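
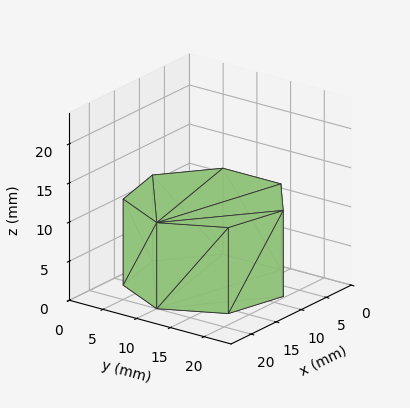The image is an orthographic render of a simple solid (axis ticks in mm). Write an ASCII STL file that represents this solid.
Reading the render: the shape is a regular 7-sided prism (a cylinder approximated with 7 flat sides), circumscribed radius ≈ 10 mm, height ≈ 11 mm (dimensions read to the nearest mm from the axis ticks). For the STL, each face is triangulated and given an outward normal.

solid part
  facet normal 0.0000 0.0000 -1.0000
    outer loop
      vertex 7.8 19.7 0.0
      vertex 16.2 17.8 0.0
      vertex 20.0 10.0 0.0
    endloop
  endfacet
  facet normal 0.0000 0.0000 -1.0000
    outer loop
      vertex 1.0 14.3 0.0
      vertex 7.8 19.7 0.0
      vertex 20.0 10.0 0.0
    endloop
  endfacet
  facet normal 0.0000 0.0000 -1.0000
    outer loop
      vertex 1.0 5.7 0.0
      vertex 1.0 14.3 0.0
      vertex 20.0 10.0 0.0
    endloop
  endfacet
  facet normal 0.0000 0.0000 -1.0000
    outer loop
      vertex 7.8 0.3 0.0
      vertex 1.0 5.7 0.0
      vertex 20.0 10.0 0.0
    endloop
  endfacet
  facet normal 0.0000 0.0000 -1.0000
    outer loop
      vertex 16.2 2.2 0.0
      vertex 7.8 0.3 0.0
      vertex 20.0 10.0 0.0
    endloop
  endfacet
  facet normal 0.0000 0.0000 1.0000
    outer loop
      vertex 20.0 10.0 11.0
      vertex 16.2 17.8 11.0
      vertex 7.8 19.7 11.0
    endloop
  endfacet
  facet normal 0.0000 0.0000 1.0000
    outer loop
      vertex 20.0 10.0 11.0
      vertex 7.8 19.7 11.0
      vertex 1.0 14.3 11.0
    endloop
  endfacet
  facet normal 0.0000 0.0000 1.0000
    outer loop
      vertex 20.0 10.0 11.0
      vertex 1.0 14.3 11.0
      vertex 1.0 5.7 11.0
    endloop
  endfacet
  facet normal 0.0000 0.0000 1.0000
    outer loop
      vertex 20.0 10.0 11.0
      vertex 1.0 5.7 11.0
      vertex 7.8 0.3 11.0
    endloop
  endfacet
  facet normal 0.0000 0.0000 1.0000
    outer loop
      vertex 20.0 10.0 11.0
      vertex 7.8 0.3 11.0
      vertex 16.2 2.2 11.0
    endloop
  endfacet
  facet normal 0.8990 0.4380 0.0000
    outer loop
      vertex 20.0 10.0 0.0
      vertex 16.2 17.8 0.0
      vertex 16.2 17.8 11.0
    endloop
  endfacet
  facet normal 0.8990 0.4380 0.0000
    outer loop
      vertex 20.0 10.0 0.0
      vertex 16.2 17.8 11.0
      vertex 20.0 10.0 11.0
    endloop
  endfacet
  facet normal 0.2206 0.9754 0.0000
    outer loop
      vertex 16.2 17.8 0.0
      vertex 7.8 19.7 0.0
      vertex 7.8 19.7 11.0
    endloop
  endfacet
  facet normal 0.2206 0.9754 0.0000
    outer loop
      vertex 16.2 17.8 0.0
      vertex 7.8 19.7 11.0
      vertex 16.2 17.8 11.0
    endloop
  endfacet
  facet normal -0.6219 0.7831 0.0000
    outer loop
      vertex 7.8 19.7 0.0
      vertex 1.0 14.3 0.0
      vertex 1.0 14.3 11.0
    endloop
  endfacet
  facet normal -0.6219 0.7831 0.0000
    outer loop
      vertex 7.8 19.7 0.0
      vertex 1.0 14.3 11.0
      vertex 7.8 19.7 11.0
    endloop
  endfacet
  facet normal -1.0000 0.0000 0.0000
    outer loop
      vertex 1.0 14.3 0.0
      vertex 1.0 5.7 0.0
      vertex 1.0 5.7 11.0
    endloop
  endfacet
  facet normal -1.0000 0.0000 0.0000
    outer loop
      vertex 1.0 14.3 0.0
      vertex 1.0 5.7 11.0
      vertex 1.0 14.3 11.0
    endloop
  endfacet
  facet normal -0.6219 -0.7831 0.0000
    outer loop
      vertex 1.0 5.7 0.0
      vertex 7.8 0.3 0.0
      vertex 7.8 0.3 11.0
    endloop
  endfacet
  facet normal -0.6219 -0.7831 0.0000
    outer loop
      vertex 1.0 5.7 0.0
      vertex 7.8 0.3 11.0
      vertex 1.0 5.7 11.0
    endloop
  endfacet
  facet normal 0.2206 -0.9754 0.0000
    outer loop
      vertex 7.8 0.3 0.0
      vertex 16.2 2.2 0.0
      vertex 16.2 2.2 11.0
    endloop
  endfacet
  facet normal 0.2206 -0.9754 0.0000
    outer loop
      vertex 7.8 0.3 0.0
      vertex 16.2 2.2 11.0
      vertex 7.8 0.3 11.0
    endloop
  endfacet
  facet normal 0.8990 -0.4380 0.0000
    outer loop
      vertex 16.2 2.2 0.0
      vertex 20.0 10.0 0.0
      vertex 20.0 10.0 11.0
    endloop
  endfacet
  facet normal 0.8990 -0.4380 0.0000
    outer loop
      vertex 16.2 2.2 0.0
      vertex 20.0 10.0 11.0
      vertex 16.2 2.2 11.0
    endloop
  endfacet
endsolid part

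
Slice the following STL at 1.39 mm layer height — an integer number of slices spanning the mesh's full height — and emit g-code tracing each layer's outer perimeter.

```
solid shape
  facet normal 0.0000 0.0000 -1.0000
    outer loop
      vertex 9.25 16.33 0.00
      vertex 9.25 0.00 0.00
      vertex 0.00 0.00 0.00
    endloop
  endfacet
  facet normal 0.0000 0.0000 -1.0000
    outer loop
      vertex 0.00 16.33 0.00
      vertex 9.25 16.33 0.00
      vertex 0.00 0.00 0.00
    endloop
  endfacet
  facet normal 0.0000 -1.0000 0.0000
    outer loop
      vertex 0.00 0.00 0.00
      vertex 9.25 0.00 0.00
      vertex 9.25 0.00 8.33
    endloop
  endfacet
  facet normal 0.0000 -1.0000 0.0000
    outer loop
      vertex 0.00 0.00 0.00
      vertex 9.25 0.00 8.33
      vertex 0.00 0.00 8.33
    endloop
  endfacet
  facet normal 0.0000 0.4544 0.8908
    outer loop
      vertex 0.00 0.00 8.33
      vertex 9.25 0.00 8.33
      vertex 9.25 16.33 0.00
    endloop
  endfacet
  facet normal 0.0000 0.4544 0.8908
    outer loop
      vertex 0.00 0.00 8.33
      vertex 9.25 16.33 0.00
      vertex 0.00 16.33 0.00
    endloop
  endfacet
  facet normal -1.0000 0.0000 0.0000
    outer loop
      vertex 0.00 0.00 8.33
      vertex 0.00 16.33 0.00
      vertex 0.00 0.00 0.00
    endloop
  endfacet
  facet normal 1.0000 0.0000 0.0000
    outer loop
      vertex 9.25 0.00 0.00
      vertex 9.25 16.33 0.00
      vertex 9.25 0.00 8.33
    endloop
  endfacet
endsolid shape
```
; perimeter-only toolpath
G21 ; units = mm
G90 ; absolute positioning
G28 ; home
; layer 1
G0 Z1.39
G0 X0.00 Y0.00
G1 X9.25 Y0.00
G1 X9.25 Y13.61
G1 X0.00 Y13.61
G1 X0.00 Y0.00
; layer 2
G0 Z2.78
G0 X0.00 Y0.00
G1 X9.25 Y0.00
G1 X9.25 Y10.89
G1 X0.00 Y10.89
G1 X0.00 Y0.00
; layer 3
G0 Z4.17
G0 X0.00 Y0.00
G1 X9.25 Y0.00
G1 X9.25 Y8.16
G1 X0.00 Y8.16
G1 X0.00 Y0.00
; layer 4
G0 Z5.55
G0 X0.00 Y0.00
G1 X9.25 Y0.00
G1 X9.25 Y5.44
G1 X0.00 Y5.44
G1 X0.00 Y0.00
; layer 5
G0 Z6.94
G0 X0.00 Y0.00
G1 X9.25 Y0.00
G1 X9.25 Y2.72
G1 X0.00 Y2.72
G1 X0.00 Y0.00
M2 ; end

The solid is a wedge (ramp): 9.25 × 16.3 mm base, rising to 8.33 mm along the y=0 edge and sloping linearly to z=0 at y=16.3. Slicing at Δz = 1.39 mm — 6 equal slices spanning the solid's height, so layer i sits at z = i·h/6 — gives 5 non-empty perimeters. Each is a 4-segment closed polygon; G0 lifts to the layer z and rapids to the start vertex, then G1 traces the edges. The cross-section shrinks linearly with z (the slice at the apex is degenerate and omitted).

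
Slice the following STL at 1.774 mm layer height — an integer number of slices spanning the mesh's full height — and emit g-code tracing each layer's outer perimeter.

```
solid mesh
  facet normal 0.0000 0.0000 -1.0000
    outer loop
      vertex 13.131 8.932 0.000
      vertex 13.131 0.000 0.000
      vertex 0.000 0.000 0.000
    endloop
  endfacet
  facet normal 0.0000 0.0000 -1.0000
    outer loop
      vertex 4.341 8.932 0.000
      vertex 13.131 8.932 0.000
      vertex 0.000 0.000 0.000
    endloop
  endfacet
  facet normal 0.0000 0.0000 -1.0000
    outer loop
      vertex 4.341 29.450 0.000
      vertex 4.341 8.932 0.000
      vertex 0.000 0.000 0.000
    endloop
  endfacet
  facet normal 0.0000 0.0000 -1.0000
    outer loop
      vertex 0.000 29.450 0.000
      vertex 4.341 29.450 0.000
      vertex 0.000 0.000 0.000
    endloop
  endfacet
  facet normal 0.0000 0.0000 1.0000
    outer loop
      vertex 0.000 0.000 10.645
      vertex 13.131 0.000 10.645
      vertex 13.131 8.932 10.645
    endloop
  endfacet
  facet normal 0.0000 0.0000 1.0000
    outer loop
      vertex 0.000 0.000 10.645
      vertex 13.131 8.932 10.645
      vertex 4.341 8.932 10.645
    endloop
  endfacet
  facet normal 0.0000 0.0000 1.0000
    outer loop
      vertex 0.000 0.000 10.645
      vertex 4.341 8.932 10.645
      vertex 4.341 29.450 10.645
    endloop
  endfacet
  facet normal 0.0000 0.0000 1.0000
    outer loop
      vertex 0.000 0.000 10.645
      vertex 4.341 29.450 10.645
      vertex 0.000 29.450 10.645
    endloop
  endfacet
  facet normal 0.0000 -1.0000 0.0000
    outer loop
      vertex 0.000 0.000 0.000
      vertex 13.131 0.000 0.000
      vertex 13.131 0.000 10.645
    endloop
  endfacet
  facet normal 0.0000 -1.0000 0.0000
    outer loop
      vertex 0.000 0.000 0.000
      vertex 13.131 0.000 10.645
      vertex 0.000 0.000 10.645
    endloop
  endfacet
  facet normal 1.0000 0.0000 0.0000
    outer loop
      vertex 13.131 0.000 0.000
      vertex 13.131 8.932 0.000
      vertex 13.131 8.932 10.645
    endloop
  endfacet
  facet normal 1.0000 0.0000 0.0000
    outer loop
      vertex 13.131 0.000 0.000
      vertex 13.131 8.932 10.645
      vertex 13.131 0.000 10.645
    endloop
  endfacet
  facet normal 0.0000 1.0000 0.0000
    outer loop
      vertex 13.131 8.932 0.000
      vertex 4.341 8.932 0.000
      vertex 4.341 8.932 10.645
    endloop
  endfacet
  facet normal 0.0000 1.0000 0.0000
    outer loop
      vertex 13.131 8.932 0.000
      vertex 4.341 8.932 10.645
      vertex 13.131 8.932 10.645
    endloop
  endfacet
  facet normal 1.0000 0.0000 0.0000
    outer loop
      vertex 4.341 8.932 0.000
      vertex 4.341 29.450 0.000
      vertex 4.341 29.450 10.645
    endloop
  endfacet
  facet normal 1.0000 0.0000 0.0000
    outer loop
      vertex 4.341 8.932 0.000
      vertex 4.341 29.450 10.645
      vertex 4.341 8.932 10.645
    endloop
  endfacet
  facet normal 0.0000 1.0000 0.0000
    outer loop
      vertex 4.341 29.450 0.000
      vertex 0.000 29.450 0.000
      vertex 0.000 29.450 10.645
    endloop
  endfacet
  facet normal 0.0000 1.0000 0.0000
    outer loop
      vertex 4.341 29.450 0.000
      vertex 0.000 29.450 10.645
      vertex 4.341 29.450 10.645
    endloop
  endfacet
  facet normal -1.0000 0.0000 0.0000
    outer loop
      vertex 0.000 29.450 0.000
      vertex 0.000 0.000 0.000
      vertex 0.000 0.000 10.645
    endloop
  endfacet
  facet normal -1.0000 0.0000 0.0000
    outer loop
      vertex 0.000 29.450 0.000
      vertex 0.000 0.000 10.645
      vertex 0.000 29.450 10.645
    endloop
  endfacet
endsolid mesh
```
; perimeter-only toolpath
G21 ; units = mm
G90 ; absolute positioning
G28 ; home
; layer 1
G0 Z1.774
G0 X0.000 Y0.000
G1 X13.131 Y0.000
G1 X13.131 Y8.932
G1 X4.341 Y8.932
G1 X4.341 Y29.450
G1 X0.000 Y29.450
G1 X0.000 Y0.000
; layer 2
G0 Z3.548
G0 X0.000 Y0.000
G1 X13.131 Y0.000
G1 X13.131 Y8.932
G1 X4.341 Y8.932
G1 X4.341 Y29.450
G1 X0.000 Y29.450
G1 X0.000 Y0.000
; layer 3
G0 Z5.322
G0 X0.000 Y0.000
G1 X13.131 Y0.000
G1 X13.131 Y8.932
G1 X4.341 Y8.932
G1 X4.341 Y29.450
G1 X0.000 Y29.450
G1 X0.000 Y0.000
; layer 4
G0 Z7.097
G0 X0.000 Y0.000
G1 X13.131 Y0.000
G1 X13.131 Y8.932
G1 X4.341 Y8.932
G1 X4.341 Y29.450
G1 X0.000 Y29.450
G1 X0.000 Y0.000
; layer 5
G0 Z8.871
G0 X0.000 Y0.000
G1 X13.131 Y0.000
G1 X13.131 Y8.932
G1 X4.341 Y8.932
G1 X4.341 Y29.450
G1 X0.000 Y29.450
G1 X0.000 Y0.000
; layer 6
G0 Z10.645
G0 X0.000 Y0.000
G1 X13.131 Y0.000
G1 X13.131 Y8.932
G1 X4.341 Y8.932
G1 X4.341 Y29.450
G1 X0.000 Y29.450
G1 X0.000 Y0.000
M2 ; end

The solid is an L-shaped prism: outer 13.1 × 29.4 mm, arm thicknesses ≈ 8.93 mm (horizontal) and 4.34 mm (vertical), extruded 10.6 mm in z. Slicing at Δz = 1.774 mm — 6 equal slices spanning the solid's height, so layer i sits at z = i·h/6 — gives 6 non-empty perimeters. Each is a 6-segment closed polygon; G0 lifts to the layer z and rapids to the start vertex, then G1 traces the edges.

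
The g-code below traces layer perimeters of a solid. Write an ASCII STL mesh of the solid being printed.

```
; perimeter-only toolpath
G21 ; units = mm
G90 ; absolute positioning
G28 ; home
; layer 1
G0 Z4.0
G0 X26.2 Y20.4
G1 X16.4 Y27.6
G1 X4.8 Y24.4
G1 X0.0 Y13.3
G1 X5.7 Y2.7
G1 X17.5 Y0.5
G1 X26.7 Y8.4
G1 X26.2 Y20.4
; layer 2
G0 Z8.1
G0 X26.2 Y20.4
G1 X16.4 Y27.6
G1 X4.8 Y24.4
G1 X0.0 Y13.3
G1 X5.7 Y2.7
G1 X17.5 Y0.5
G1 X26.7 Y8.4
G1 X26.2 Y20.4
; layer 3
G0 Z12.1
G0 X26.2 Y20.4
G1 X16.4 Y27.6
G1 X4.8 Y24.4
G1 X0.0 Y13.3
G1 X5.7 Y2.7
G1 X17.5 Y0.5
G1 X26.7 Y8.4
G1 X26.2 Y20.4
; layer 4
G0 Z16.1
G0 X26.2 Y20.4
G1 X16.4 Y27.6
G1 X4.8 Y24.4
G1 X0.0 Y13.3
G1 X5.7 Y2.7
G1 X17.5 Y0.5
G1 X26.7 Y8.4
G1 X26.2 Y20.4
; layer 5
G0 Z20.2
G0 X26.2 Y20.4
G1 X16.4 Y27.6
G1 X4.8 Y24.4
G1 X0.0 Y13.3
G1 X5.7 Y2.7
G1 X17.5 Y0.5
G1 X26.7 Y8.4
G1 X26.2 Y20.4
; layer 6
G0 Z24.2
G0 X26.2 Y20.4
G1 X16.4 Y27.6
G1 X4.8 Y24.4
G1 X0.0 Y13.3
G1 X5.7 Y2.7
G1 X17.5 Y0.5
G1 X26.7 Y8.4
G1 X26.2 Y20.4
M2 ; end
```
solid part
  facet normal 0.0000 0.0000 -1.0000
    outer loop
      vertex 4.8 24.4 0.0
      vertex 16.4 27.6 0.0
      vertex 26.2 20.4 0.0
    endloop
  endfacet
  facet normal 0.0000 0.0000 -1.0000
    outer loop
      vertex 0.0 13.3 0.0
      vertex 4.8 24.4 0.0
      vertex 26.2 20.4 0.0
    endloop
  endfacet
  facet normal 0.0000 0.0000 -1.0000
    outer loop
      vertex 5.7 2.7 0.0
      vertex 0.0 13.3 0.0
      vertex 26.2 20.4 0.0
    endloop
  endfacet
  facet normal 0.0000 0.0000 -1.0000
    outer loop
      vertex 17.5 0.5 0.0
      vertex 5.7 2.7 0.0
      vertex 26.2 20.4 0.0
    endloop
  endfacet
  facet normal 0.0000 0.0000 -1.0000
    outer loop
      vertex 26.7 8.4 0.0
      vertex 17.5 0.5 0.0
      vertex 26.2 20.4 0.0
    endloop
  endfacet
  facet normal 0.0000 0.0000 1.0000
    outer loop
      vertex 26.2 20.4 24.2
      vertex 16.4 27.6 24.2
      vertex 4.8 24.4 24.2
    endloop
  endfacet
  facet normal 0.0000 0.0000 1.0000
    outer loop
      vertex 26.2 20.4 24.2
      vertex 4.8 24.4 24.2
      vertex 0.0 13.3 24.2
    endloop
  endfacet
  facet normal 0.0000 0.0000 1.0000
    outer loop
      vertex 26.2 20.4 24.2
      vertex 0.0 13.3 24.2
      vertex 5.7 2.7 24.2
    endloop
  endfacet
  facet normal 0.0000 0.0000 1.0000
    outer loop
      vertex 26.2 20.4 24.2
      vertex 5.7 2.7 24.2
      vertex 17.5 0.5 24.2
    endloop
  endfacet
  facet normal 0.0000 0.0000 1.0000
    outer loop
      vertex 26.2 20.4 24.2
      vertex 17.5 0.5 24.2
      vertex 26.7 8.4 24.2
    endloop
  endfacet
  facet normal 0.5921 0.8059 0.0000
    outer loop
      vertex 26.2 20.4 0.0
      vertex 16.4 27.6 0.0
      vertex 16.4 27.6 24.2
    endloop
  endfacet
  facet normal 0.5921 0.8059 0.0000
    outer loop
      vertex 26.2 20.4 0.0
      vertex 16.4 27.6 24.2
      vertex 26.2 20.4 24.2
    endloop
  endfacet
  facet normal -0.2659 0.9640 0.0000
    outer loop
      vertex 16.4 27.6 0.0
      vertex 4.8 24.4 0.0
      vertex 4.8 24.4 24.2
    endloop
  endfacet
  facet normal -0.2659 0.9640 0.0000
    outer loop
      vertex 16.4 27.6 0.0
      vertex 4.8 24.4 24.2
      vertex 16.4 27.6 24.2
    endloop
  endfacet
  facet normal -0.9179 0.3969 0.0000
    outer loop
      vertex 4.8 24.4 0.0
      vertex 0.0 13.3 0.0
      vertex 0.0 13.3 24.2
    endloop
  endfacet
  facet normal -0.9179 0.3969 0.0000
    outer loop
      vertex 4.8 24.4 0.0
      vertex 0.0 13.3 24.2
      vertex 4.8 24.4 24.2
    endloop
  endfacet
  facet normal -0.8807 -0.4736 0.0000
    outer loop
      vertex 0.0 13.3 0.0
      vertex 5.7 2.7 0.0
      vertex 5.7 2.7 24.2
    endloop
  endfacet
  facet normal -0.8807 -0.4736 0.0000
    outer loop
      vertex 0.0 13.3 0.0
      vertex 5.7 2.7 24.2
      vertex 0.0 13.3 24.2
    endloop
  endfacet
  facet normal -0.1833 -0.9831 0.0000
    outer loop
      vertex 5.7 2.7 0.0
      vertex 17.5 0.5 0.0
      vertex 17.5 0.5 24.2
    endloop
  endfacet
  facet normal -0.1833 -0.9831 0.0000
    outer loop
      vertex 5.7 2.7 0.0
      vertex 17.5 0.5 24.2
      vertex 5.7 2.7 24.2
    endloop
  endfacet
  facet normal 0.6515 -0.7587 0.0000
    outer loop
      vertex 17.5 0.5 0.0
      vertex 26.7 8.4 0.0
      vertex 26.7 8.4 24.2
    endloop
  endfacet
  facet normal 0.6515 -0.7587 0.0000
    outer loop
      vertex 17.5 0.5 0.0
      vertex 26.7 8.4 24.2
      vertex 17.5 0.5 24.2
    endloop
  endfacet
  facet normal 0.9991 0.0416 0.0000
    outer loop
      vertex 26.7 8.4 0.0
      vertex 26.2 20.4 0.0
      vertex 26.2 20.4 24.2
    endloop
  endfacet
  facet normal 0.9991 0.0416 0.0000
    outer loop
      vertex 26.7 8.4 0.0
      vertex 26.2 20.4 24.2
      vertex 26.7 8.4 24.2
    endloop
  endfacet
endsolid part

The G0 Z moves step by Δz≈4.0 mm. Every layer's G1 loop is the same polygon, so the solid is a straight extrusion of it from z=0 to z≈24.2. Closing with flat bottom and top caps and triangulating gives 24 facets — a regular 7-sided prism (a cylinder approximated with 7 flat sides), circumscribed radius ≈ 13.9 mm, height ≈ 24.2 mm.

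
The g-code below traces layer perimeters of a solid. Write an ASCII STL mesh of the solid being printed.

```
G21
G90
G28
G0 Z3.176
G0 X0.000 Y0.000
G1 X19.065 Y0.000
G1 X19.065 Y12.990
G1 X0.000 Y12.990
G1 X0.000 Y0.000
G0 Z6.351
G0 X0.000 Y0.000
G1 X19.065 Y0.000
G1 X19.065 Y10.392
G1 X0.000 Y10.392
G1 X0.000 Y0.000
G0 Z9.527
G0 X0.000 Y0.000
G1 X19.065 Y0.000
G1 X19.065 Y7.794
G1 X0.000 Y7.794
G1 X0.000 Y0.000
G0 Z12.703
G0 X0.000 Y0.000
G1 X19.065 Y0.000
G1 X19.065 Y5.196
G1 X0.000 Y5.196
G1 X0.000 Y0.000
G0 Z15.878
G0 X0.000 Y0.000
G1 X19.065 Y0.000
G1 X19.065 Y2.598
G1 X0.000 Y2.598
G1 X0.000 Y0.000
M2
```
solid part
  facet normal 0.0000 0.0000 -1.0000
    outer loop
      vertex 19.065 15.588 0.000
      vertex 19.065 0.000 0.000
      vertex 0.000 0.000 0.000
    endloop
  endfacet
  facet normal 0.0000 0.0000 -1.0000
    outer loop
      vertex 0.000 15.588 0.000
      vertex 19.065 15.588 0.000
      vertex 0.000 0.000 0.000
    endloop
  endfacet
  facet normal 0.0000 -1.0000 0.0000
    outer loop
      vertex 0.000 0.000 0.000
      vertex 19.065 0.000 0.000
      vertex 19.065 0.000 19.054
    endloop
  endfacet
  facet normal 0.0000 -1.0000 0.0000
    outer loop
      vertex 0.000 0.000 0.000
      vertex 19.065 0.000 19.054
      vertex 0.000 0.000 19.054
    endloop
  endfacet
  facet normal 0.0000 0.7740 0.6332
    outer loop
      vertex 0.000 0.000 19.054
      vertex 19.065 0.000 19.054
      vertex 19.065 15.588 0.000
    endloop
  endfacet
  facet normal 0.0000 0.7740 0.6332
    outer loop
      vertex 0.000 0.000 19.054
      vertex 19.065 15.588 0.000
      vertex 0.000 15.588 0.000
    endloop
  endfacet
  facet normal -1.0000 0.0000 0.0000
    outer loop
      vertex 0.000 0.000 19.054
      vertex 0.000 15.588 0.000
      vertex 0.000 0.000 0.000
    endloop
  endfacet
  facet normal 1.0000 0.0000 0.0000
    outer loop
      vertex 19.065 0.000 0.000
      vertex 19.065 15.588 0.000
      vertex 19.065 0.000 19.054
    endloop
  endfacet
endsolid part

The G0 Z moves step by Δz≈3.176 mm. The G1 loops shrink linearly with z, so the solid tapers from its base footprint up to z≈19.1. Closing with a flat bottom cap and the tapered top and triangulating gives 8 facets — a wedge (ramp): 19.1 × 15.6 mm base, rising to 19.1 mm along the y=0 edge and sloping linearly to z=0 at y=15.6.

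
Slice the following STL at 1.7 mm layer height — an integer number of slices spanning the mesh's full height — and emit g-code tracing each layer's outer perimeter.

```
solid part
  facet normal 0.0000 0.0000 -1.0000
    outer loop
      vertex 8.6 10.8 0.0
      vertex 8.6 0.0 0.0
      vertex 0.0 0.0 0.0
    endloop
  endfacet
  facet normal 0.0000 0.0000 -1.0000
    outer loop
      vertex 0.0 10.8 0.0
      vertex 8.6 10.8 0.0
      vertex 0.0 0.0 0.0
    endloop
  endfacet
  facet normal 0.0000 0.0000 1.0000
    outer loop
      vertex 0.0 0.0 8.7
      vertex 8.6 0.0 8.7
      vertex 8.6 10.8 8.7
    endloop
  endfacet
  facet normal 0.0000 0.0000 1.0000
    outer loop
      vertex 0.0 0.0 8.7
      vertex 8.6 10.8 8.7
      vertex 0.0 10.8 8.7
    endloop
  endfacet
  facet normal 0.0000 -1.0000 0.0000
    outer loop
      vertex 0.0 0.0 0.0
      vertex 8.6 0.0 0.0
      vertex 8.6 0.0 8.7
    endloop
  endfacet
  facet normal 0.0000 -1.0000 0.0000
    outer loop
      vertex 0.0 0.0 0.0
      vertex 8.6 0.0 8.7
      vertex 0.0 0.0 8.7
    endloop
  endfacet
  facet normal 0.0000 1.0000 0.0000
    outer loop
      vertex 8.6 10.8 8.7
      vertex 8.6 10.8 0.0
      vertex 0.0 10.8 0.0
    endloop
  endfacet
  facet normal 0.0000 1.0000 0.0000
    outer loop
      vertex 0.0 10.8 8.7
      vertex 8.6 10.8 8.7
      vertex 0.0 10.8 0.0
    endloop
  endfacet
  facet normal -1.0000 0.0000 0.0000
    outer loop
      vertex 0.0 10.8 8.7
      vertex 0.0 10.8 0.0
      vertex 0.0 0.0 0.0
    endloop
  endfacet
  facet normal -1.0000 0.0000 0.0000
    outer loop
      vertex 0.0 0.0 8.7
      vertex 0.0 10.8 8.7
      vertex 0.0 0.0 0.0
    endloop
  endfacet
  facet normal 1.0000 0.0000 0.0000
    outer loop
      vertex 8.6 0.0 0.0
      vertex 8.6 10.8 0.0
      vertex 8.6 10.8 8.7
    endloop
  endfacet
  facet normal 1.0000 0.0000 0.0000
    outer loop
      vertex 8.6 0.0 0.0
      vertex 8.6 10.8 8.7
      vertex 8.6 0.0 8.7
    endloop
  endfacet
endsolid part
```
; perimeter-only toolpath
G21 ; units = mm
G90 ; absolute positioning
G28 ; home
; layer 1
G0 Z1.7
G0 X0.0 Y0.0
G1 X8.6 Y0.0
G1 X8.6 Y10.8
G1 X0.0 Y10.8
G1 X0.0 Y0.0
; layer 2
G0 Z3.5
G0 X0.0 Y0.0
G1 X8.6 Y0.0
G1 X8.6 Y10.8
G1 X0.0 Y10.8
G1 X0.0 Y0.0
; layer 3
G0 Z5.2
G0 X0.0 Y0.0
G1 X8.6 Y0.0
G1 X8.6 Y10.8
G1 X0.0 Y10.8
G1 X0.0 Y0.0
; layer 4
G0 Z7.0
G0 X0.0 Y0.0
G1 X8.6 Y0.0
G1 X8.6 Y10.8
G1 X0.0 Y10.8
G1 X0.0 Y0.0
; layer 5
G0 Z8.7
G0 X0.0 Y0.0
G1 X8.6 Y0.0
G1 X8.6 Y10.8
G1 X0.0 Y10.8
G1 X0.0 Y0.0
M2 ; end

The solid is a rectangular box, roughly 8.6 × 10.8 mm footprint and 8.7 mm tall. Slicing at Δz = 1.7 mm — 5 equal slices spanning the solid's height, so layer i sits at z = i·h/5 — gives 5 non-empty perimeters. Each is a 4-segment closed polygon; G0 lifts to the layer z and rapids to the start vertex, then G1 traces the edges.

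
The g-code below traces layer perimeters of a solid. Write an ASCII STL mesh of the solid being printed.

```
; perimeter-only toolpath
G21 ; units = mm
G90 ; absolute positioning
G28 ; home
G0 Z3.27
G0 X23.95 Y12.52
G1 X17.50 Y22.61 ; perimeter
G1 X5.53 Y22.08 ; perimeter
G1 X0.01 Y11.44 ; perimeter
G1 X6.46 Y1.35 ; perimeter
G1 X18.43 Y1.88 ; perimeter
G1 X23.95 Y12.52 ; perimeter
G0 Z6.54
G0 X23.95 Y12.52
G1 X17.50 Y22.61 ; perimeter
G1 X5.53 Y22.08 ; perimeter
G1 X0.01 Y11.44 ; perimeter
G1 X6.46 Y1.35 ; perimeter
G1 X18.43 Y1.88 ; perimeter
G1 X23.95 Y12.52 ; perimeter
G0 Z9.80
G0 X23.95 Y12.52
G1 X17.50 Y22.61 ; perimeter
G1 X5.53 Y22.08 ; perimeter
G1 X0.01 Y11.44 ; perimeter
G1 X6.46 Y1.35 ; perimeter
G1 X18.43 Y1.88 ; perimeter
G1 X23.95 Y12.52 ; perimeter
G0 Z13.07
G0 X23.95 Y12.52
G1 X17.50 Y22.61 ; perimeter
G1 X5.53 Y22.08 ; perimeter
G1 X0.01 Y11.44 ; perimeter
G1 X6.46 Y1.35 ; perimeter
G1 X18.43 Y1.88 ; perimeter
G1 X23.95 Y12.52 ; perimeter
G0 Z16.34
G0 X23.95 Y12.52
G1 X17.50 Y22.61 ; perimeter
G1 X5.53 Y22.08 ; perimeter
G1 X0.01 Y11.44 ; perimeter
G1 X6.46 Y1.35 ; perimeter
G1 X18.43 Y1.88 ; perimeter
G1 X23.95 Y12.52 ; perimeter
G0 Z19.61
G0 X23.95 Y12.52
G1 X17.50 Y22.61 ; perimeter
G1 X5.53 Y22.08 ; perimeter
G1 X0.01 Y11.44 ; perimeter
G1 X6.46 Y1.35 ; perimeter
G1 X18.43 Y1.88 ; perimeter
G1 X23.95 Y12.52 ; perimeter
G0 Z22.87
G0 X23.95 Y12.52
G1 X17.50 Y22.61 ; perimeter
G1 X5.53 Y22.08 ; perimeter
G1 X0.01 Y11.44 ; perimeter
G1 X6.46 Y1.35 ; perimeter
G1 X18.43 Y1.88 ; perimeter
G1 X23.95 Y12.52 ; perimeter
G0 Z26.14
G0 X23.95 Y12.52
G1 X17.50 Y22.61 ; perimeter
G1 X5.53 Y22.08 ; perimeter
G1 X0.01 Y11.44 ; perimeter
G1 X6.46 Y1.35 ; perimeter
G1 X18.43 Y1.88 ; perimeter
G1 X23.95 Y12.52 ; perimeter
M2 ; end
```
solid part
  facet normal 0.0000 0.0000 -1.0000
    outer loop
      vertex 5.53 22.08 0.00
      vertex 17.50 22.61 0.00
      vertex 23.95 12.52 0.00
    endloop
  endfacet
  facet normal 0.0000 0.0000 -1.0000
    outer loop
      vertex 0.01 11.44 0.00
      vertex 5.53 22.08 0.00
      vertex 23.95 12.52 0.00
    endloop
  endfacet
  facet normal 0.0000 0.0000 -1.0000
    outer loop
      vertex 6.46 1.35 0.00
      vertex 0.01 11.44 0.00
      vertex 23.95 12.52 0.00
    endloop
  endfacet
  facet normal 0.0000 0.0000 -1.0000
    outer loop
      vertex 18.43 1.88 0.00
      vertex 6.46 1.35 0.00
      vertex 23.95 12.52 0.00
    endloop
  endfacet
  facet normal 0.0000 0.0000 1.0000
    outer loop
      vertex 23.95 12.52 26.14
      vertex 17.50 22.61 26.14
      vertex 5.53 22.08 26.14
    endloop
  endfacet
  facet normal 0.0000 0.0000 1.0000
    outer loop
      vertex 23.95 12.52 26.14
      vertex 5.53 22.08 26.14
      vertex 0.01 11.44 26.14
    endloop
  endfacet
  facet normal 0.0000 0.0000 1.0000
    outer loop
      vertex 23.95 12.52 26.14
      vertex 0.01 11.44 26.14
      vertex 6.46 1.35 26.14
    endloop
  endfacet
  facet normal 0.0000 0.0000 1.0000
    outer loop
      vertex 23.95 12.52 26.14
      vertex 6.46 1.35 26.14
      vertex 18.43 1.88 26.14
    endloop
  endfacet
  facet normal 0.8426 0.5386 0.0000
    outer loop
      vertex 23.95 12.52 0.00
      vertex 17.50 22.61 0.00
      vertex 17.50 22.61 26.14
    endloop
  endfacet
  facet normal 0.8426 0.5386 0.0000
    outer loop
      vertex 23.95 12.52 0.00
      vertex 17.50 22.61 26.14
      vertex 23.95 12.52 26.14
    endloop
  endfacet
  facet normal -0.0442 0.9990 0.0000
    outer loop
      vertex 17.50 22.61 0.00
      vertex 5.53 22.08 0.00
      vertex 5.53 22.08 26.14
    endloop
  endfacet
  facet normal -0.0442 0.9990 0.0000
    outer loop
      vertex 17.50 22.61 0.00
      vertex 5.53 22.08 26.14
      vertex 17.50 22.61 26.14
    endloop
  endfacet
  facet normal -0.8877 0.4605 0.0000
    outer loop
      vertex 5.53 22.08 0.00
      vertex 0.01 11.44 0.00
      vertex 0.01 11.44 26.14
    endloop
  endfacet
  facet normal -0.8877 0.4605 0.0000
    outer loop
      vertex 5.53 22.08 0.00
      vertex 0.01 11.44 26.14
      vertex 5.53 22.08 26.14
    endloop
  endfacet
  facet normal -0.8426 -0.5386 0.0000
    outer loop
      vertex 0.01 11.44 0.00
      vertex 6.46 1.35 0.00
      vertex 6.46 1.35 26.14
    endloop
  endfacet
  facet normal -0.8426 -0.5386 0.0000
    outer loop
      vertex 0.01 11.44 0.00
      vertex 6.46 1.35 26.14
      vertex 0.01 11.44 26.14
    endloop
  endfacet
  facet normal 0.0442 -0.9990 0.0000
    outer loop
      vertex 6.46 1.35 0.00
      vertex 18.43 1.88 0.00
      vertex 18.43 1.88 26.14
    endloop
  endfacet
  facet normal 0.0442 -0.9990 0.0000
    outer loop
      vertex 6.46 1.35 0.00
      vertex 18.43 1.88 26.14
      vertex 6.46 1.35 26.14
    endloop
  endfacet
  facet normal 0.8877 -0.4605 0.0000
    outer loop
      vertex 18.43 1.88 0.00
      vertex 23.95 12.52 0.00
      vertex 23.95 12.52 26.14
    endloop
  endfacet
  facet normal 0.8877 -0.4605 0.0000
    outer loop
      vertex 18.43 1.88 0.00
      vertex 23.95 12.52 26.14
      vertex 18.43 1.88 26.14
    endloop
  endfacet
endsolid part

The G0 Z moves step by Δz≈3.27 mm. Every layer's G1 loop is the same polygon, so the solid is a straight extrusion of it from z=0 to z≈26.1. Closing with flat bottom and top caps and triangulating gives 20 facets — a regular 6-sided prism (a cylinder approximated with 6 flat sides), circumscribed radius ≈ 12 mm, height ≈ 26.1 mm.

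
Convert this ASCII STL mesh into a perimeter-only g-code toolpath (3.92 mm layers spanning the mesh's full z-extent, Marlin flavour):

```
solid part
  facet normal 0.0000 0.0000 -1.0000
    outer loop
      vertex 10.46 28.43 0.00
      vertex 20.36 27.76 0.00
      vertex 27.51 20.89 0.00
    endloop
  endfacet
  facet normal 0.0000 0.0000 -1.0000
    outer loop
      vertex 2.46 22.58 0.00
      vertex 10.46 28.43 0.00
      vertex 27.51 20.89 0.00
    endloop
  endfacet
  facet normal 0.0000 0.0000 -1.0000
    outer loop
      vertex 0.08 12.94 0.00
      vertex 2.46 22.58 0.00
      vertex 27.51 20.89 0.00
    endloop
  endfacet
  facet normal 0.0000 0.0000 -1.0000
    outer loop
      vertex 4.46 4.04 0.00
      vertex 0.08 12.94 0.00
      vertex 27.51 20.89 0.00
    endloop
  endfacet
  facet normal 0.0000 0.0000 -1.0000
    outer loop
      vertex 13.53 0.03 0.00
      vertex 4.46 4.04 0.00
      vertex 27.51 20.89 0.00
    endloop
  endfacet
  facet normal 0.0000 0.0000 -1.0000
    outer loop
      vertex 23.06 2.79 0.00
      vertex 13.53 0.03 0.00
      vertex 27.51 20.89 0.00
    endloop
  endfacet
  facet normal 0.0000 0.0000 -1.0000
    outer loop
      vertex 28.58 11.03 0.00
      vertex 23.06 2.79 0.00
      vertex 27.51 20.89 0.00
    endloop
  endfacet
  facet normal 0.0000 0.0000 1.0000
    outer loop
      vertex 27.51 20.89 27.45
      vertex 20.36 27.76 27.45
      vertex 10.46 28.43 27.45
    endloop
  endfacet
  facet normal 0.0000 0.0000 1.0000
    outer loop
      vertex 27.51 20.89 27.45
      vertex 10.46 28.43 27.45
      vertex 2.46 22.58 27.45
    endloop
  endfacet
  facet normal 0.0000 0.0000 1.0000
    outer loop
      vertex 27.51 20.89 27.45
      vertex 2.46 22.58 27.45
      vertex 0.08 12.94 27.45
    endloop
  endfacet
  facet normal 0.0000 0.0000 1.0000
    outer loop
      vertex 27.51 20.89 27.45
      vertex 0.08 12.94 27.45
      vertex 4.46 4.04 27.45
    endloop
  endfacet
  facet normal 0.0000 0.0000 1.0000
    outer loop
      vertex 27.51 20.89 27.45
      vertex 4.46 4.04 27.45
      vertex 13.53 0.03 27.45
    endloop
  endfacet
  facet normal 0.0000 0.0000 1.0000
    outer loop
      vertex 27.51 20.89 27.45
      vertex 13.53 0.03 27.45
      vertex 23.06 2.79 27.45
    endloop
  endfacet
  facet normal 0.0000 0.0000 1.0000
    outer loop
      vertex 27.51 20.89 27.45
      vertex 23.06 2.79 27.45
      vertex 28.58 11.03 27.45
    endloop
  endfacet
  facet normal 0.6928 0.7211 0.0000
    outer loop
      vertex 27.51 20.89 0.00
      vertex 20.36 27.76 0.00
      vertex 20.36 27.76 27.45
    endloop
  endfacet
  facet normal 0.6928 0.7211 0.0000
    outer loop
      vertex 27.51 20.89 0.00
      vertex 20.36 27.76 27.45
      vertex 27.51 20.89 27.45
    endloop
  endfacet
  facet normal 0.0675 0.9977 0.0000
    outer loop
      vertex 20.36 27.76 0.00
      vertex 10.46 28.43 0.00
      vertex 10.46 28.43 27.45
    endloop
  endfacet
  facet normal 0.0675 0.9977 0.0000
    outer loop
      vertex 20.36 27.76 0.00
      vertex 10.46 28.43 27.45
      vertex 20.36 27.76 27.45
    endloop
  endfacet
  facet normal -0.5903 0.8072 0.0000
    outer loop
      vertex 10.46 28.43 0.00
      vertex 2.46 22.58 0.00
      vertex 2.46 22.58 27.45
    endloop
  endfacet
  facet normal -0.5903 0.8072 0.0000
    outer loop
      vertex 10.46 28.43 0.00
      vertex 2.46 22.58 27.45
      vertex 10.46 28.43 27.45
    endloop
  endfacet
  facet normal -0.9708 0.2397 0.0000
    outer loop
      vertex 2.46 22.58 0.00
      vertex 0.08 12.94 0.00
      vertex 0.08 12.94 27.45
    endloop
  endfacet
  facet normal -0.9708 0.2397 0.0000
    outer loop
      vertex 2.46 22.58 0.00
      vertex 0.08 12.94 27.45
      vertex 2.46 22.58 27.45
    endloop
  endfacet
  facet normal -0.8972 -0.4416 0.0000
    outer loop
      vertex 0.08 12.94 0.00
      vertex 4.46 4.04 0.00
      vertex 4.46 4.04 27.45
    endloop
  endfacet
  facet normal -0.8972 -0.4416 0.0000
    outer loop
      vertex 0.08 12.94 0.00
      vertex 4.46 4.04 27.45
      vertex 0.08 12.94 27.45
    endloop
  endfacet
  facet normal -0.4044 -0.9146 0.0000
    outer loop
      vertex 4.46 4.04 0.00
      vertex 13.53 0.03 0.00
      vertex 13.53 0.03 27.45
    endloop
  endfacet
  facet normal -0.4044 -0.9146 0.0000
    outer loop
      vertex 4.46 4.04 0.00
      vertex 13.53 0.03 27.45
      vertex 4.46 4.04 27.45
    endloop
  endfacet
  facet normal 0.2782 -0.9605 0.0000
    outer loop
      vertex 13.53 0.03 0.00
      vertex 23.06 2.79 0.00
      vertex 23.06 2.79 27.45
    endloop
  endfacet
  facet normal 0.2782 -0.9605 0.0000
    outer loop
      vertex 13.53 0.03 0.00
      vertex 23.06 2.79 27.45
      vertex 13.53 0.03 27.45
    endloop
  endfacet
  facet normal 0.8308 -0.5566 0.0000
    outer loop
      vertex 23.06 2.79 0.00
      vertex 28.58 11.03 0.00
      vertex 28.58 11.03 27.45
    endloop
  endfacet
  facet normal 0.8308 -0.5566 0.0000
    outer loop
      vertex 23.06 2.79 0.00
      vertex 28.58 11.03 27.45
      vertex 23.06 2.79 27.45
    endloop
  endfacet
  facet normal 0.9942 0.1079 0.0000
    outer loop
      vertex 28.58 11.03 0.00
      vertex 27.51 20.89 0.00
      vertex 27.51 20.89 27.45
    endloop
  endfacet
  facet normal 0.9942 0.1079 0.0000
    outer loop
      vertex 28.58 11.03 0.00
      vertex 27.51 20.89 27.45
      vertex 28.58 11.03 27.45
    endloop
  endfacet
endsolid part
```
; perimeter-only toolpath
G21 ; units = mm
G90 ; absolute positioning
G28 ; home
; layer 1
G0 Z3.92
G0 X27.51 Y20.89
G1 X20.36 Y27.76
G1 X10.46 Y28.43
G1 X2.46 Y22.58
G1 X0.08 Y12.94
G1 X4.46 Y4.04
G1 X13.53 Y0.03
G1 X23.06 Y2.79
G1 X28.58 Y11.03
G1 X27.51 Y20.89
; layer 2
G0 Z7.84
G0 X27.51 Y20.89
G1 X20.36 Y27.76
G1 X10.46 Y28.43
G1 X2.46 Y22.58
G1 X0.08 Y12.94
G1 X4.46 Y4.04
G1 X13.53 Y0.03
G1 X23.06 Y2.79
G1 X28.58 Y11.03
G1 X27.51 Y20.89
; layer 3
G0 Z11.76
G0 X27.51 Y20.89
G1 X20.36 Y27.76
G1 X10.46 Y28.43
G1 X2.46 Y22.58
G1 X0.08 Y12.94
G1 X4.46 Y4.04
G1 X13.53 Y0.03
G1 X23.06 Y2.79
G1 X28.58 Y11.03
G1 X27.51 Y20.89
; layer 4
G0 Z15.69
G0 X27.51 Y20.89
G1 X20.36 Y27.76
G1 X10.46 Y28.43
G1 X2.46 Y22.58
G1 X0.08 Y12.94
G1 X4.46 Y4.04
G1 X13.53 Y0.03
G1 X23.06 Y2.79
G1 X28.58 Y11.03
G1 X27.51 Y20.89
; layer 5
G0 Z19.61
G0 X27.51 Y20.89
G1 X20.36 Y27.76
G1 X10.46 Y28.43
G1 X2.46 Y22.58
G1 X0.08 Y12.94
G1 X4.46 Y4.04
G1 X13.53 Y0.03
G1 X23.06 Y2.79
G1 X28.58 Y11.03
G1 X27.51 Y20.89
; layer 6
G0 Z23.53
G0 X27.51 Y20.89
G1 X20.36 Y27.76
G1 X10.46 Y28.43
G1 X2.46 Y22.58
G1 X0.08 Y12.94
G1 X4.46 Y4.04
G1 X13.53 Y0.03
G1 X23.06 Y2.79
G1 X28.58 Y11.03
G1 X27.51 Y20.89
; layer 7
G0 Z27.45
G0 X27.51 Y20.89
G1 X20.36 Y27.76
G1 X10.46 Y28.43
G1 X2.46 Y22.58
G1 X0.08 Y12.94
G1 X4.46 Y4.04
G1 X13.53 Y0.03
G1 X23.06 Y2.79
G1 X28.58 Y11.03
G1 X27.51 Y20.89
M2 ; end

The solid is a regular 9-sided prism (a cylinder approximated with 9 flat sides), circumscribed radius ≈ 14.5 mm, height ≈ 27.4 mm. Slicing at Δz = 3.92 mm — 7 equal slices spanning the solid's height, so layer i sits at z = i·h/7 — gives 7 non-empty perimeters. Each is a 9-segment closed polygon; G0 lifts to the layer z and rapids to the start vertex, then G1 traces the edges.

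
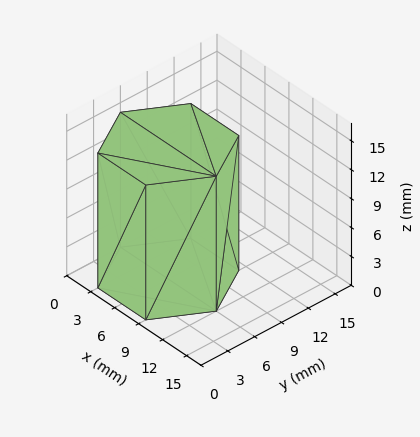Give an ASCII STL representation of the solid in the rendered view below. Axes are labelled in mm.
Reading the render: the shape is a regular 6-sided prism (a cylinder approximated with 6 flat sides), circumscribed radius ≈ 6 mm, height ≈ 14 mm (dimensions read to the nearest mm from the axis ticks). For the STL, each face is triangulated and given an outward normal.

solid part
  facet normal 0.0000 0.0000 -1.0000
    outer loop
      vertex 3.000 11.196 0.000
      vertex 9.000 11.196 0.000
      vertex 12.000 6.000 0.000
    endloop
  endfacet
  facet normal 0.0000 0.0000 -1.0000
    outer loop
      vertex 0.000 6.000 0.000
      vertex 3.000 11.196 0.000
      vertex 12.000 6.000 0.000
    endloop
  endfacet
  facet normal 0.0000 0.0000 -1.0000
    outer loop
      vertex 3.000 0.804 0.000
      vertex 0.000 6.000 0.000
      vertex 12.000 6.000 0.000
    endloop
  endfacet
  facet normal 0.0000 0.0000 -1.0000
    outer loop
      vertex 9.000 0.804 0.000
      vertex 3.000 0.804 0.000
      vertex 12.000 6.000 0.000
    endloop
  endfacet
  facet normal 0.0000 0.0000 1.0000
    outer loop
      vertex 12.000 6.000 14.000
      vertex 9.000 11.196 14.000
      vertex 3.000 11.196 14.000
    endloop
  endfacet
  facet normal 0.0000 0.0000 1.0000
    outer loop
      vertex 12.000 6.000 14.000
      vertex 3.000 11.196 14.000
      vertex 0.000 6.000 14.000
    endloop
  endfacet
  facet normal 0.0000 0.0000 1.0000
    outer loop
      vertex 12.000 6.000 14.000
      vertex 0.000 6.000 14.000
      vertex 3.000 0.804 14.000
    endloop
  endfacet
  facet normal 0.0000 0.0000 1.0000
    outer loop
      vertex 12.000 6.000 14.000
      vertex 3.000 0.804 14.000
      vertex 9.000 0.804 14.000
    endloop
  endfacet
  facet normal 0.8660 0.5000 0.0000
    outer loop
      vertex 12.000 6.000 0.000
      vertex 9.000 11.196 0.000
      vertex 9.000 11.196 14.000
    endloop
  endfacet
  facet normal 0.8660 0.5000 0.0000
    outer loop
      vertex 12.000 6.000 0.000
      vertex 9.000 11.196 14.000
      vertex 12.000 6.000 14.000
    endloop
  endfacet
  facet normal 0.0000 1.0000 0.0000
    outer loop
      vertex 9.000 11.196 0.000
      vertex 3.000 11.196 0.000
      vertex 3.000 11.196 14.000
    endloop
  endfacet
  facet normal 0.0000 1.0000 0.0000
    outer loop
      vertex 9.000 11.196 0.000
      vertex 3.000 11.196 14.000
      vertex 9.000 11.196 14.000
    endloop
  endfacet
  facet normal -0.8660 0.5000 0.0000
    outer loop
      vertex 3.000 11.196 0.000
      vertex 0.000 6.000 0.000
      vertex 0.000 6.000 14.000
    endloop
  endfacet
  facet normal -0.8660 0.5000 0.0000
    outer loop
      vertex 3.000 11.196 0.000
      vertex 0.000 6.000 14.000
      vertex 3.000 11.196 14.000
    endloop
  endfacet
  facet normal -0.8660 -0.5000 0.0000
    outer loop
      vertex 0.000 6.000 0.000
      vertex 3.000 0.804 0.000
      vertex 3.000 0.804 14.000
    endloop
  endfacet
  facet normal -0.8660 -0.5000 0.0000
    outer loop
      vertex 0.000 6.000 0.000
      vertex 3.000 0.804 14.000
      vertex 0.000 6.000 14.000
    endloop
  endfacet
  facet normal 0.0000 -1.0000 0.0000
    outer loop
      vertex 3.000 0.804 0.000
      vertex 9.000 0.804 0.000
      vertex 9.000 0.804 14.000
    endloop
  endfacet
  facet normal 0.0000 -1.0000 0.0000
    outer loop
      vertex 3.000 0.804 0.000
      vertex 9.000 0.804 14.000
      vertex 3.000 0.804 14.000
    endloop
  endfacet
  facet normal 0.8660 -0.5000 0.0000
    outer loop
      vertex 9.000 0.804 0.000
      vertex 12.000 6.000 0.000
      vertex 12.000 6.000 14.000
    endloop
  endfacet
  facet normal 0.8660 -0.5000 0.0000
    outer loop
      vertex 9.000 0.804 0.000
      vertex 12.000 6.000 14.000
      vertex 9.000 0.804 14.000
    endloop
  endfacet
endsolid part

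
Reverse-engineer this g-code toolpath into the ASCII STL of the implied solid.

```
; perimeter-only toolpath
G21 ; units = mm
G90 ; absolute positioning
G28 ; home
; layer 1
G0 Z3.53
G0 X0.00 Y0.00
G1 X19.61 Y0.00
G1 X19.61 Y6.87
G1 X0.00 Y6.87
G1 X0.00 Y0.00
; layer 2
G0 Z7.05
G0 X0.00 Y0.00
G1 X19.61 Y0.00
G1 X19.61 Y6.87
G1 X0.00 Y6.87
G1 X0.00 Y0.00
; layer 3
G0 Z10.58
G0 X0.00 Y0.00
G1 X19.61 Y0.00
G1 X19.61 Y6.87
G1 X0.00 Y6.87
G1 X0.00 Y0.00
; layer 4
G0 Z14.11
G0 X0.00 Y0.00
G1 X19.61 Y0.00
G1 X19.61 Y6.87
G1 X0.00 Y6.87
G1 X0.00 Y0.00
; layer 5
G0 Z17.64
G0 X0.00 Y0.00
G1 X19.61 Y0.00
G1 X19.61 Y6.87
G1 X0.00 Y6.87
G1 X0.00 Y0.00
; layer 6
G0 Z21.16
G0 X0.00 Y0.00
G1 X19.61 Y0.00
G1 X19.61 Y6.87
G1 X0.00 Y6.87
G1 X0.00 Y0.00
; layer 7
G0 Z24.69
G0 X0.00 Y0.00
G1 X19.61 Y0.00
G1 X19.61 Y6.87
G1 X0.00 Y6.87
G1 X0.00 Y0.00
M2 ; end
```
solid part
  facet normal 0.0000 0.0000 -1.0000
    outer loop
      vertex 19.61 6.87 0.00
      vertex 19.61 0.00 0.00
      vertex 0.00 0.00 0.00
    endloop
  endfacet
  facet normal 0.0000 0.0000 -1.0000
    outer loop
      vertex 0.00 6.87 0.00
      vertex 19.61 6.87 0.00
      vertex 0.00 0.00 0.00
    endloop
  endfacet
  facet normal 0.0000 0.0000 1.0000
    outer loop
      vertex 0.00 0.00 24.69
      vertex 19.61 0.00 24.69
      vertex 19.61 6.87 24.69
    endloop
  endfacet
  facet normal 0.0000 0.0000 1.0000
    outer loop
      vertex 0.00 0.00 24.69
      vertex 19.61 6.87 24.69
      vertex 0.00 6.87 24.69
    endloop
  endfacet
  facet normal 0.0000 -1.0000 0.0000
    outer loop
      vertex 0.00 0.00 0.00
      vertex 19.61 0.00 0.00
      vertex 19.61 0.00 24.69
    endloop
  endfacet
  facet normal 0.0000 -1.0000 0.0000
    outer loop
      vertex 0.00 0.00 0.00
      vertex 19.61 0.00 24.69
      vertex 0.00 0.00 24.69
    endloop
  endfacet
  facet normal 0.0000 1.0000 0.0000
    outer loop
      vertex 19.61 6.87 24.69
      vertex 19.61 6.87 0.00
      vertex 0.00 6.87 0.00
    endloop
  endfacet
  facet normal 0.0000 1.0000 0.0000
    outer loop
      vertex 0.00 6.87 24.69
      vertex 19.61 6.87 24.69
      vertex 0.00 6.87 0.00
    endloop
  endfacet
  facet normal -1.0000 0.0000 0.0000
    outer loop
      vertex 0.00 6.87 24.69
      vertex 0.00 6.87 0.00
      vertex 0.00 0.00 0.00
    endloop
  endfacet
  facet normal -1.0000 0.0000 0.0000
    outer loop
      vertex 0.00 0.00 24.69
      vertex 0.00 6.87 24.69
      vertex 0.00 0.00 0.00
    endloop
  endfacet
  facet normal 1.0000 0.0000 0.0000
    outer loop
      vertex 19.61 0.00 0.00
      vertex 19.61 6.87 0.00
      vertex 19.61 6.87 24.69
    endloop
  endfacet
  facet normal 1.0000 0.0000 0.0000
    outer loop
      vertex 19.61 0.00 0.00
      vertex 19.61 6.87 24.69
      vertex 19.61 0.00 24.69
    endloop
  endfacet
endsolid part

The G0 Z moves step by Δz≈3.53 mm. Every layer's G1 loop is the same polygon, so the solid is a straight extrusion of it from z=0 to z≈24.7. Closing with flat bottom and top caps and triangulating gives 12 facets — a rectangular box, roughly 19.6 × 6.87 mm footprint and 24.7 mm tall.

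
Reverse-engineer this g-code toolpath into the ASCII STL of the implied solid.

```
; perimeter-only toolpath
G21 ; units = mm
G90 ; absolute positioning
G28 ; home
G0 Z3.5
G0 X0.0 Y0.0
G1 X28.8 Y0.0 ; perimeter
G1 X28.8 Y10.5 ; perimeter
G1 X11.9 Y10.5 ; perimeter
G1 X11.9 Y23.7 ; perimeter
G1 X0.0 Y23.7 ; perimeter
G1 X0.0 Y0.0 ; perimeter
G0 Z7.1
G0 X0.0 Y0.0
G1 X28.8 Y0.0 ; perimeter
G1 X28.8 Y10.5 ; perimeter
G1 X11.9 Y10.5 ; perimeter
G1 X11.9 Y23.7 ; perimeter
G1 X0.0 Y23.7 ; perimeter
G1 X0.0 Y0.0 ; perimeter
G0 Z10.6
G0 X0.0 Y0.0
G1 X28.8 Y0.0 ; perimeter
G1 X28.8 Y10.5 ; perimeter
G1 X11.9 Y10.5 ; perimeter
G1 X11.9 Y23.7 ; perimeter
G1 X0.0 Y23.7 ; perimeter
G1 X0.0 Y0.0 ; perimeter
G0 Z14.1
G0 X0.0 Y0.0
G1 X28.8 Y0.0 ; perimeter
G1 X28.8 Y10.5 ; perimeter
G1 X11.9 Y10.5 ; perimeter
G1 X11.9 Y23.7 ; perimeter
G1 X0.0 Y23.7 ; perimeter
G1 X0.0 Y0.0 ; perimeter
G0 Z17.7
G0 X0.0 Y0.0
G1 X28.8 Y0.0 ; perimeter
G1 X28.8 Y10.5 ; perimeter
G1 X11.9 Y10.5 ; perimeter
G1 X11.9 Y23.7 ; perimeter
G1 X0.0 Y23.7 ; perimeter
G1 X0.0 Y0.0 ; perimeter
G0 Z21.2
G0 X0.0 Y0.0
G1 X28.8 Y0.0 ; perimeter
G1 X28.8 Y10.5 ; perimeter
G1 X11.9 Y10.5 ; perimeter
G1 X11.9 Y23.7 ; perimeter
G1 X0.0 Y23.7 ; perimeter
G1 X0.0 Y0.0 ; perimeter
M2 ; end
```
solid part
  facet normal 0.0000 0.0000 -1.0000
    outer loop
      vertex 28.8 10.5 0.0
      vertex 28.8 0.0 0.0
      vertex 0.0 0.0 0.0
    endloop
  endfacet
  facet normal 0.0000 0.0000 -1.0000
    outer loop
      vertex 11.9 10.5 0.0
      vertex 28.8 10.5 0.0
      vertex 0.0 0.0 0.0
    endloop
  endfacet
  facet normal 0.0000 0.0000 -1.0000
    outer loop
      vertex 11.9 23.7 0.0
      vertex 11.9 10.5 0.0
      vertex 0.0 0.0 0.0
    endloop
  endfacet
  facet normal 0.0000 0.0000 -1.0000
    outer loop
      vertex 0.0 23.7 0.0
      vertex 11.9 23.7 0.0
      vertex 0.0 0.0 0.0
    endloop
  endfacet
  facet normal 0.0000 0.0000 1.0000
    outer loop
      vertex 0.0 0.0 21.2
      vertex 28.8 0.0 21.2
      vertex 28.8 10.5 21.2
    endloop
  endfacet
  facet normal 0.0000 0.0000 1.0000
    outer loop
      vertex 0.0 0.0 21.2
      vertex 28.8 10.5 21.2
      vertex 11.9 10.5 21.2
    endloop
  endfacet
  facet normal 0.0000 0.0000 1.0000
    outer loop
      vertex 0.0 0.0 21.2
      vertex 11.9 10.5 21.2
      vertex 11.9 23.7 21.2
    endloop
  endfacet
  facet normal 0.0000 0.0000 1.0000
    outer loop
      vertex 0.0 0.0 21.2
      vertex 11.9 23.7 21.2
      vertex 0.0 23.7 21.2
    endloop
  endfacet
  facet normal 0.0000 -1.0000 0.0000
    outer loop
      vertex 0.0 0.0 0.0
      vertex 28.8 0.0 0.0
      vertex 28.8 0.0 21.2
    endloop
  endfacet
  facet normal 0.0000 -1.0000 0.0000
    outer loop
      vertex 0.0 0.0 0.0
      vertex 28.8 0.0 21.2
      vertex 0.0 0.0 21.2
    endloop
  endfacet
  facet normal 1.0000 0.0000 0.0000
    outer loop
      vertex 28.8 0.0 0.0
      vertex 28.8 10.5 0.0
      vertex 28.8 10.5 21.2
    endloop
  endfacet
  facet normal 1.0000 0.0000 0.0000
    outer loop
      vertex 28.8 0.0 0.0
      vertex 28.8 10.5 21.2
      vertex 28.8 0.0 21.2
    endloop
  endfacet
  facet normal 0.0000 1.0000 0.0000
    outer loop
      vertex 28.8 10.5 0.0
      vertex 11.9 10.5 0.0
      vertex 11.9 10.5 21.2
    endloop
  endfacet
  facet normal 0.0000 1.0000 0.0000
    outer loop
      vertex 28.8 10.5 0.0
      vertex 11.9 10.5 21.2
      vertex 28.8 10.5 21.2
    endloop
  endfacet
  facet normal 1.0000 0.0000 0.0000
    outer loop
      vertex 11.9 10.5 0.0
      vertex 11.9 23.7 0.0
      vertex 11.9 23.7 21.2
    endloop
  endfacet
  facet normal 1.0000 0.0000 0.0000
    outer loop
      vertex 11.9 10.5 0.0
      vertex 11.9 23.7 21.2
      vertex 11.9 10.5 21.2
    endloop
  endfacet
  facet normal 0.0000 1.0000 0.0000
    outer loop
      vertex 11.9 23.7 0.0
      vertex 0.0 23.7 0.0
      vertex 0.0 23.7 21.2
    endloop
  endfacet
  facet normal 0.0000 1.0000 0.0000
    outer loop
      vertex 11.9 23.7 0.0
      vertex 0.0 23.7 21.2
      vertex 11.9 23.7 21.2
    endloop
  endfacet
  facet normal -1.0000 0.0000 0.0000
    outer loop
      vertex 0.0 23.7 0.0
      vertex 0.0 0.0 0.0
      vertex 0.0 0.0 21.2
    endloop
  endfacet
  facet normal -1.0000 0.0000 0.0000
    outer loop
      vertex 0.0 23.7 0.0
      vertex 0.0 0.0 21.2
      vertex 0.0 23.7 21.2
    endloop
  endfacet
endsolid part

The G0 Z moves step by Δz≈3.5 mm. Every layer's G1 loop is the same polygon, so the solid is a straight extrusion of it from z=0 to z≈21.2. Closing with flat bottom and top caps and triangulating gives 20 facets — an L-shaped prism: outer 28.8 × 23.7 mm, arm thicknesses ≈ 10.5 mm (horizontal) and 11.9 mm (vertical), extruded 21.2 mm in z.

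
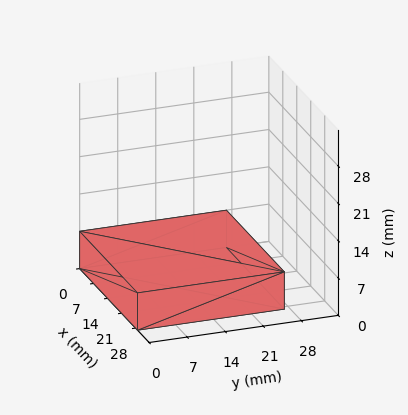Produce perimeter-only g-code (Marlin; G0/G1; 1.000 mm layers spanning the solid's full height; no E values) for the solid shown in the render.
Reading the render: the shape is a rectangular box, roughly 29 × 27 mm footprint and 7 mm tall (dimensions read to the nearest mm from the axis ticks). For the g-code, the solid's height is divided into equal slices at the stated Δz and each level perimeter traced with G1 moves after a G0 lift.

; perimeter-only toolpath
G21 ; units = mm
G90 ; absolute positioning
G28 ; home
; layer 1
G0 Z1.000
G0 X0.000 Y0.000
G1 X29.000 Y0.000
G1 X29.000 Y27.000
G1 X0.000 Y27.000
G1 X0.000 Y0.000
; layer 2
G0 Z2.000
G0 X0.000 Y0.000
G1 X29.000 Y0.000
G1 X29.000 Y27.000
G1 X0.000 Y27.000
G1 X0.000 Y0.000
; layer 3
G0 Z3.000
G0 X0.000 Y0.000
G1 X29.000 Y0.000
G1 X29.000 Y27.000
G1 X0.000 Y27.000
G1 X0.000 Y0.000
; layer 4
G0 Z4.000
G0 X0.000 Y0.000
G1 X29.000 Y0.000
G1 X29.000 Y27.000
G1 X0.000 Y27.000
G1 X0.000 Y0.000
; layer 5
G0 Z5.000
G0 X0.000 Y0.000
G1 X29.000 Y0.000
G1 X29.000 Y27.000
G1 X0.000 Y27.000
G1 X0.000 Y0.000
; layer 6
G0 Z6.000
G0 X0.000 Y0.000
G1 X29.000 Y0.000
G1 X29.000 Y27.000
G1 X0.000 Y27.000
G1 X0.000 Y0.000
; layer 7
G0 Z7.000
G0 X0.000 Y0.000
G1 X29.000 Y0.000
G1 X29.000 Y27.000
G1 X0.000 Y27.000
G1 X0.000 Y0.000
M2 ; end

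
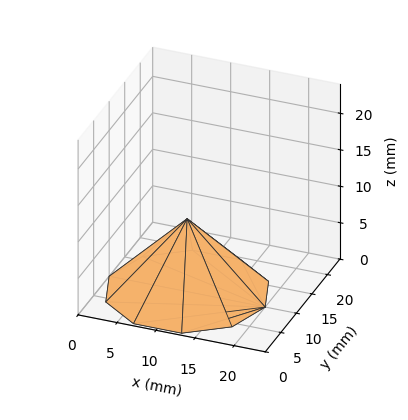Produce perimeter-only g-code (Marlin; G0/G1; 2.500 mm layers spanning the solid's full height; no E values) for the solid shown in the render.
Reading the render: the shape is a regular 10-sided pyramid, base circumscribed radius ≈ 10 mm, apex at z ≈ 10 mm (dimensions read to the nearest mm from the axis ticks). For the g-code, the solid's height is divided into equal slices at the stated Δz and each level perimeter traced with G1 moves after a G0 lift.

; perimeter-only toolpath
G21 ; units = mm
G90 ; absolute positioning
G28 ; home
; layer 1
G0 Z2.500
G0 X17.500 Y10.000
G1 X16.067 Y14.409
G1 X12.317 Y17.133
G1 X7.683 Y17.133
G1 X3.933 Y14.409
G1 X2.500 Y10.000
G1 X3.933 Y5.591
G1 X7.683 Y2.867
G1 X12.317 Y2.867
G1 X16.067 Y5.591
G1 X17.500 Y10.000
; layer 2
G0 Z5.000
G0 X15.000 Y10.000
G1 X14.045 Y12.939
G1 X11.545 Y14.755
G1 X8.455 Y14.755
G1 X5.955 Y12.939
G1 X5.000 Y10.000
G1 X5.955 Y7.061
G1 X8.455 Y5.245
G1 X11.545 Y5.245
G1 X14.045 Y7.061
G1 X15.000 Y10.000
; layer 3
G0 Z7.500
G0 X12.500 Y10.000
G1 X12.023 Y11.470
G1 X10.773 Y12.378
G1 X9.227 Y12.378
G1 X7.978 Y11.470
G1 X7.500 Y10.000
G1 X7.978 Y8.530
G1 X9.227 Y7.622
G1 X10.773 Y7.622
G1 X12.023 Y8.530
G1 X12.500 Y10.000
M2 ; end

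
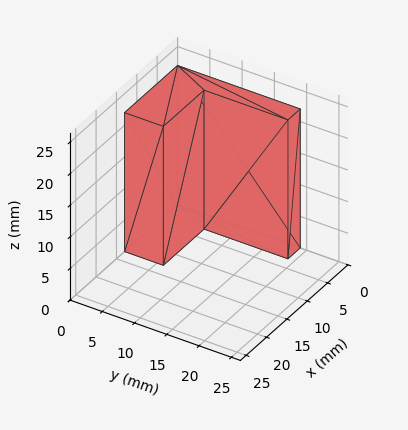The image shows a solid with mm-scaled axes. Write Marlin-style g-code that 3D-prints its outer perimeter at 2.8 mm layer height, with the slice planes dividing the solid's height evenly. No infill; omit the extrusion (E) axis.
Reading the render: the shape is an L-shaped prism: outer 13 × 19 mm, arm thicknesses ≈ 6 mm (horizontal) and 3 mm (vertical), extruded 22 mm in z (dimensions read to the nearest mm from the axis ticks). For the g-code, the solid's height is divided into equal slices at the stated Δz and each level perimeter traced with G1 moves after a G0 lift.

; perimeter-only toolpath
G21 ; units = mm
G90 ; absolute positioning
G28 ; home
; layer 1
G0 Z2.8
G0 X0.0 Y0.0
G1 X13.0 Y0.0
G1 X13.0 Y6.0
G1 X3.0 Y6.0
G1 X3.0 Y19.0
G1 X0.0 Y19.0
G1 X0.0 Y0.0
; layer 2
G0 Z5.5
G0 X0.0 Y0.0
G1 X13.0 Y0.0
G1 X13.0 Y6.0
G1 X3.0 Y6.0
G1 X3.0 Y19.0
G1 X0.0 Y19.0
G1 X0.0 Y0.0
; layer 3
G0 Z8.2
G0 X0.0 Y0.0
G1 X13.0 Y0.0
G1 X13.0 Y6.0
G1 X3.0 Y6.0
G1 X3.0 Y19.0
G1 X0.0 Y19.0
G1 X0.0 Y0.0
; layer 4
G0 Z11.0
G0 X0.0 Y0.0
G1 X13.0 Y0.0
G1 X13.0 Y6.0
G1 X3.0 Y6.0
G1 X3.0 Y19.0
G1 X0.0 Y19.0
G1 X0.0 Y0.0
; layer 5
G0 Z13.8
G0 X0.0 Y0.0
G1 X13.0 Y0.0
G1 X13.0 Y6.0
G1 X3.0 Y6.0
G1 X3.0 Y19.0
G1 X0.0 Y19.0
G1 X0.0 Y0.0
; layer 6
G0 Z16.5
G0 X0.0 Y0.0
G1 X13.0 Y0.0
G1 X13.0 Y6.0
G1 X3.0 Y6.0
G1 X3.0 Y19.0
G1 X0.0 Y19.0
G1 X0.0 Y0.0
; layer 7
G0 Z19.2
G0 X0.0 Y0.0
G1 X13.0 Y0.0
G1 X13.0 Y6.0
G1 X3.0 Y6.0
G1 X3.0 Y19.0
G1 X0.0 Y19.0
G1 X0.0 Y0.0
; layer 8
G0 Z22.0
G0 X0.0 Y0.0
G1 X13.0 Y0.0
G1 X13.0 Y6.0
G1 X3.0 Y6.0
G1 X3.0 Y19.0
G1 X0.0 Y19.0
G1 X0.0 Y0.0
M2 ; end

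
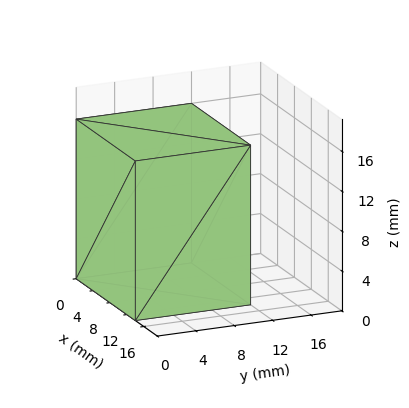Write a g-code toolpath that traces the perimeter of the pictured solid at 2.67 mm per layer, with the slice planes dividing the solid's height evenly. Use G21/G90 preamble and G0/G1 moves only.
Reading the render: the shape is a rectangular box, roughly 14 × 12 mm footprint and 16 mm tall (dimensions read to the nearest mm from the axis ticks). For the g-code, the solid's height is divided into equal slices at the stated Δz and each level perimeter traced with G1 moves after a G0 lift.

; perimeter-only toolpath
G21 ; units = mm
G90 ; absolute positioning
G28 ; home
; layer 1
G0 Z2.67
G0 X0.00 Y0.00
G1 X14.00 Y0.00
G1 X14.00 Y12.00
G1 X0.00 Y12.00
G1 X0.00 Y0.00
; layer 2
G0 Z5.33
G0 X0.00 Y0.00
G1 X14.00 Y0.00
G1 X14.00 Y12.00
G1 X0.00 Y12.00
G1 X0.00 Y0.00
; layer 3
G0 Z8.00
G0 X0.00 Y0.00
G1 X14.00 Y0.00
G1 X14.00 Y12.00
G1 X0.00 Y12.00
G1 X0.00 Y0.00
; layer 4
G0 Z10.67
G0 X0.00 Y0.00
G1 X14.00 Y0.00
G1 X14.00 Y12.00
G1 X0.00 Y12.00
G1 X0.00 Y0.00
; layer 5
G0 Z13.33
G0 X0.00 Y0.00
G1 X14.00 Y0.00
G1 X14.00 Y12.00
G1 X0.00 Y12.00
G1 X0.00 Y0.00
; layer 6
G0 Z16.00
G0 X0.00 Y0.00
G1 X14.00 Y0.00
G1 X14.00 Y12.00
G1 X0.00 Y12.00
G1 X0.00 Y0.00
M2 ; end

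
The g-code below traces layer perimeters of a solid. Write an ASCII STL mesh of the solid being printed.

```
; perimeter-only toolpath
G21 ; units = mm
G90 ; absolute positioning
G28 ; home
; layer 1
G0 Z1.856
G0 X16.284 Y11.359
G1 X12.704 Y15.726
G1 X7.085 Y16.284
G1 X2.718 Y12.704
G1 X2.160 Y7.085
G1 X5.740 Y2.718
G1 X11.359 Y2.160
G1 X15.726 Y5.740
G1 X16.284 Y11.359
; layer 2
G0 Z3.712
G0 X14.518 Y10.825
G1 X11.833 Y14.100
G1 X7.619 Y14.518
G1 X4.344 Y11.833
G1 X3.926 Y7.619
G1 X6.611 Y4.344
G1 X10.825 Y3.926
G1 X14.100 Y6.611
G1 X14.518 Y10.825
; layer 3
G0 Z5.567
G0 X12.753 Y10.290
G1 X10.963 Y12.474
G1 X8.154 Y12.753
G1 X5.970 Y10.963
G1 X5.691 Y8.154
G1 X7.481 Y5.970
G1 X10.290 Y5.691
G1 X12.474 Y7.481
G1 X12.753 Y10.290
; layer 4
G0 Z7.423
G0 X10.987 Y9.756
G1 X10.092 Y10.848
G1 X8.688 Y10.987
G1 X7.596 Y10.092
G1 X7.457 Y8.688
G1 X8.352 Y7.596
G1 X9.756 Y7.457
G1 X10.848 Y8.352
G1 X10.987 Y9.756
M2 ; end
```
solid part
  facet normal 0.0000 0.0000 -1.0000
    outer loop
      vertex 6.551 18.049 0.000
      vertex 13.574 17.352 0.000
      vertex 18.049 11.893 0.000
    endloop
  endfacet
  facet normal 0.0000 0.0000 -1.0000
    outer loop
      vertex 1.092 13.574 0.000
      vertex 6.551 18.049 0.000
      vertex 18.049 11.893 0.000
    endloop
  endfacet
  facet normal 0.0000 0.0000 -1.0000
    outer loop
      vertex 0.395 6.551 0.000
      vertex 1.092 13.574 0.000
      vertex 18.049 11.893 0.000
    endloop
  endfacet
  facet normal 0.0000 0.0000 -1.0000
    outer loop
      vertex 4.870 1.092 0.000
      vertex 0.395 6.551 0.000
      vertex 18.049 11.893 0.000
    endloop
  endfacet
  facet normal 0.0000 0.0000 -1.0000
    outer loop
      vertex 11.893 0.395 0.000
      vertex 4.870 1.092 0.000
      vertex 18.049 11.893 0.000
    endloop
  endfacet
  facet normal 0.0000 0.0000 -1.0000
    outer loop
      vertex 17.352 4.870 0.000
      vertex 11.893 0.395 0.000
      vertex 18.049 11.893 0.000
    endloop
  endfacet
  facet normal 0.5697 0.4670 0.6763
    outer loop
      vertex 18.049 11.893 0.000
      vertex 13.574 17.352 0.000
      vertex 9.222 9.222 9.279
    endloop
  endfacet
  facet normal 0.0727 0.7330 0.6763
    outer loop
      vertex 13.574 17.352 0.000
      vertex 6.551 18.049 0.000
      vertex 9.222 9.222 9.279
    endloop
  endfacet
  facet normal -0.4670 0.5697 0.6763
    outer loop
      vertex 6.551 18.049 0.000
      vertex 1.092 13.574 0.000
      vertex 9.222 9.222 9.279
    endloop
  endfacet
  facet normal -0.7330 0.0727 0.6763
    outer loop
      vertex 1.092 13.574 0.000
      vertex 0.395 6.551 0.000
      vertex 9.222 9.222 9.279
    endloop
  endfacet
  facet normal -0.5697 -0.4670 0.6763
    outer loop
      vertex 0.395 6.551 0.000
      vertex 4.870 1.092 0.000
      vertex 9.222 9.222 9.279
    endloop
  endfacet
  facet normal -0.0727 -0.7330 0.6763
    outer loop
      vertex 4.870 1.092 0.000
      vertex 11.893 0.395 0.000
      vertex 9.222 9.222 9.279
    endloop
  endfacet
  facet normal 0.4670 -0.5697 0.6763
    outer loop
      vertex 11.893 0.395 0.000
      vertex 17.352 4.870 0.000
      vertex 9.222 9.222 9.279
    endloop
  endfacet
  facet normal 0.7330 -0.0727 0.6763
    outer loop
      vertex 17.352 4.870 0.000
      vertex 18.049 11.893 0.000
      vertex 9.222 9.222 9.279
    endloop
  endfacet
endsolid part

The G0 Z moves step by Δz≈1.856 mm. The G1 loops shrink linearly with z, so the solid tapers from its base footprint up to z≈9.28. Closing with a flat bottom cap and the tapered top and triangulating gives 14 facets — a regular 8-sided pyramid, base circumscribed radius ≈ 9.22 mm, apex at z ≈ 9.28 mm.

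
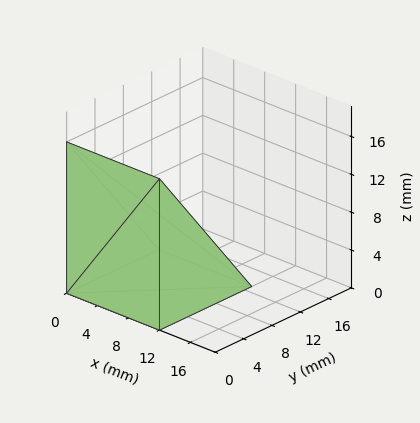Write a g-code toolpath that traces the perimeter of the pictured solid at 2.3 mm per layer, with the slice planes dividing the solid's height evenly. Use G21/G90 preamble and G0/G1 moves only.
Reading the render: the shape is a wedge (ramp): 12 × 13 mm base, rising to 16 mm along the y=0 edge and sloping linearly to z=0 at y=13 (dimensions read to the nearest mm from the axis ticks). For the g-code, the solid's height is divided into equal slices at the stated Δz and each level perimeter traced with G1 moves after a G0 lift.

; perimeter-only toolpath
G21 ; units = mm
G90 ; absolute positioning
G28 ; home
; layer 1
G0 Z2.3
G0 X0.0 Y0.0
G1 X12.0 Y0.0
G1 X12.0 Y11.1
G1 X0.0 Y11.1
G1 X0.0 Y0.0
; layer 2
G0 Z4.6
G0 X0.0 Y0.0
G1 X12.0 Y0.0
G1 X12.0 Y9.3
G1 X0.0 Y9.3
G1 X0.0 Y0.0
; layer 3
G0 Z6.9
G0 X0.0 Y0.0
G1 X12.0 Y0.0
G1 X12.0 Y7.4
G1 X0.0 Y7.4
G1 X0.0 Y0.0
; layer 4
G0 Z9.1
G0 X0.0 Y0.0
G1 X12.0 Y0.0
G1 X12.0 Y5.6
G1 X0.0 Y5.6
G1 X0.0 Y0.0
; layer 5
G0 Z11.4
G0 X0.0 Y0.0
G1 X12.0 Y0.0
G1 X12.0 Y3.7
G1 X0.0 Y3.7
G1 X0.0 Y0.0
; layer 6
G0 Z13.7
G0 X0.0 Y0.0
G1 X12.0 Y0.0
G1 X12.0 Y1.9
G1 X0.0 Y1.9
G1 X0.0 Y0.0
M2 ; end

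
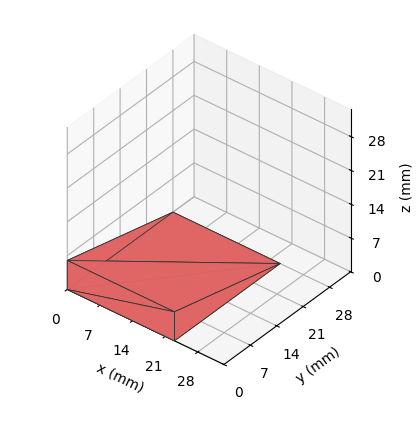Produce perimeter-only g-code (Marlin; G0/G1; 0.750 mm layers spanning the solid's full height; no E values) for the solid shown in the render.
Reading the render: the shape is a wedge (ramp): 23 × 28 mm base, rising to 6 mm along the y=0 edge and sloping linearly to z=0 at y=28 (dimensions read to the nearest mm from the axis ticks). For the g-code, the solid's height is divided into equal slices at the stated Δz and each level perimeter traced with G1 moves after a G0 lift.

; perimeter-only toolpath
G21 ; units = mm
G90 ; absolute positioning
G28 ; home
; layer 1
G0 Z0.750
G0 X0.000 Y0.000
G1 X23.000 Y0.000
G1 X23.000 Y24.500
G1 X0.000 Y24.500
G1 X0.000 Y0.000
; layer 2
G0 Z1.500
G0 X0.000 Y0.000
G1 X23.000 Y0.000
G1 X23.000 Y21.000
G1 X0.000 Y21.000
G1 X0.000 Y0.000
; layer 3
G0 Z2.250
G0 X0.000 Y0.000
G1 X23.000 Y0.000
G1 X23.000 Y17.500
G1 X0.000 Y17.500
G1 X0.000 Y0.000
; layer 4
G0 Z3.000
G0 X0.000 Y0.000
G1 X23.000 Y0.000
G1 X23.000 Y14.000
G1 X0.000 Y14.000
G1 X0.000 Y0.000
; layer 5
G0 Z3.750
G0 X0.000 Y0.000
G1 X23.000 Y0.000
G1 X23.000 Y10.500
G1 X0.000 Y10.500
G1 X0.000 Y0.000
; layer 6
G0 Z4.500
G0 X0.000 Y0.000
G1 X23.000 Y0.000
G1 X23.000 Y7.000
G1 X0.000 Y7.000
G1 X0.000 Y0.000
; layer 7
G0 Z5.250
G0 X0.000 Y0.000
G1 X23.000 Y0.000
G1 X23.000 Y3.500
G1 X0.000 Y3.500
G1 X0.000 Y0.000
M2 ; end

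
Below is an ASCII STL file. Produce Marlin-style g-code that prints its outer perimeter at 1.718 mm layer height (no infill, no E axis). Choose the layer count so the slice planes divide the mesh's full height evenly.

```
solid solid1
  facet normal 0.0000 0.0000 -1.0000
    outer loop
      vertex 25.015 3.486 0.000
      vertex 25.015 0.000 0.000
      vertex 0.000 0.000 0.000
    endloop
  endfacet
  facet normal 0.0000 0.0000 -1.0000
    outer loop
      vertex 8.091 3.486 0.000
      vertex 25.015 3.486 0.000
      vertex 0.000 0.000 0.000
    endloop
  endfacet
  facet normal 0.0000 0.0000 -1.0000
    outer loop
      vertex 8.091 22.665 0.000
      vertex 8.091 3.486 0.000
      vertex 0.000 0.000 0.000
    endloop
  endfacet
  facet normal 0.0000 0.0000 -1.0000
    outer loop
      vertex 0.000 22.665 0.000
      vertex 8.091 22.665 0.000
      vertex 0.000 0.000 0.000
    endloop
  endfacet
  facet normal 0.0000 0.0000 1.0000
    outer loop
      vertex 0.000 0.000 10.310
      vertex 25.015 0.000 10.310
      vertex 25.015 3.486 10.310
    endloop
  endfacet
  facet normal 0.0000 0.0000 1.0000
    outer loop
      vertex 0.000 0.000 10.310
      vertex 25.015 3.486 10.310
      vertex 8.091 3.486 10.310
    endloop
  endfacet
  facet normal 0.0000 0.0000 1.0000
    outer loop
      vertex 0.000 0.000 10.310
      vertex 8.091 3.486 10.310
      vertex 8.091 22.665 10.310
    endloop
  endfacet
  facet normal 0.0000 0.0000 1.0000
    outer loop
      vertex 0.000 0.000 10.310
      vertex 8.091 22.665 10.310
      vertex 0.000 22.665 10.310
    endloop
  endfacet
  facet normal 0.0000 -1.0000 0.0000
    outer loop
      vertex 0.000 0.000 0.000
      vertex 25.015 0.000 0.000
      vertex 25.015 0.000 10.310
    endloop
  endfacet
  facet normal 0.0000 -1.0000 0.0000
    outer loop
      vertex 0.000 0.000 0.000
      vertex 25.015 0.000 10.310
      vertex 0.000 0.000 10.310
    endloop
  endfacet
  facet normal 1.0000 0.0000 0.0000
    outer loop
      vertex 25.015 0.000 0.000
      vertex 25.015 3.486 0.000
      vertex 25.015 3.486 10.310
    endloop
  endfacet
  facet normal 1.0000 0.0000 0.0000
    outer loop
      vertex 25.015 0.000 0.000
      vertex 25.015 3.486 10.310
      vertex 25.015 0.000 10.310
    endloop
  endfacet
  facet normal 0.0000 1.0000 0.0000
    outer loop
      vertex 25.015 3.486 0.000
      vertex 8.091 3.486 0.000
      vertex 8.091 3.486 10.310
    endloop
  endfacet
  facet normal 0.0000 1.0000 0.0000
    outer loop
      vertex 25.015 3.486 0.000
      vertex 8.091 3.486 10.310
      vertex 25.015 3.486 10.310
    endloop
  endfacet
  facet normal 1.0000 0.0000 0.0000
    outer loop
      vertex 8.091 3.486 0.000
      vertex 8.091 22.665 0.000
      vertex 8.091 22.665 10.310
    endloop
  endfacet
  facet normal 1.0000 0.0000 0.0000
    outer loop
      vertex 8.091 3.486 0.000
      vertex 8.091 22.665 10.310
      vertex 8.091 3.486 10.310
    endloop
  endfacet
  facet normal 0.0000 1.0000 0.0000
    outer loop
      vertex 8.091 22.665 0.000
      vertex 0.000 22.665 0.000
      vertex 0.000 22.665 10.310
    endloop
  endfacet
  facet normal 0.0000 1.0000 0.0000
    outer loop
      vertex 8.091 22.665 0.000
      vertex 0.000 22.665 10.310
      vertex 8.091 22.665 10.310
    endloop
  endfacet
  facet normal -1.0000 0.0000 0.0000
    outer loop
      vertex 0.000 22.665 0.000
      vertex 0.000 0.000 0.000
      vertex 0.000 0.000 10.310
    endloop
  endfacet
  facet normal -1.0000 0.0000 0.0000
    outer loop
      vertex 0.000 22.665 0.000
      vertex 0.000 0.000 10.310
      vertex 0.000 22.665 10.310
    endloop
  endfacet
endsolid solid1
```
; perimeter-only toolpath
G21 ; units = mm
G90 ; absolute positioning
G28 ; home
; layer 1
G0 Z1.718
G0 X0.000 Y0.000
G1 X25.015 Y0.000
G1 X25.015 Y3.486
G1 X8.091 Y3.486
G1 X8.091 Y22.665
G1 X0.000 Y22.665
G1 X0.000 Y0.000
; layer 2
G0 Z3.437
G0 X0.000 Y0.000
G1 X25.015 Y0.000
G1 X25.015 Y3.486
G1 X8.091 Y3.486
G1 X8.091 Y22.665
G1 X0.000 Y22.665
G1 X0.000 Y0.000
; layer 3
G0 Z5.155
G0 X0.000 Y0.000
G1 X25.015 Y0.000
G1 X25.015 Y3.486
G1 X8.091 Y3.486
G1 X8.091 Y22.665
G1 X0.000 Y22.665
G1 X0.000 Y0.000
; layer 4
G0 Z6.873
G0 X0.000 Y0.000
G1 X25.015 Y0.000
G1 X25.015 Y3.486
G1 X8.091 Y3.486
G1 X8.091 Y22.665
G1 X0.000 Y22.665
G1 X0.000 Y0.000
; layer 5
G0 Z8.592
G0 X0.000 Y0.000
G1 X25.015 Y0.000
G1 X25.015 Y3.486
G1 X8.091 Y3.486
G1 X8.091 Y22.665
G1 X0.000 Y22.665
G1 X0.000 Y0.000
; layer 6
G0 Z10.310
G0 X0.000 Y0.000
G1 X25.015 Y0.000
G1 X25.015 Y3.486
G1 X8.091 Y3.486
G1 X8.091 Y22.665
G1 X0.000 Y22.665
G1 X0.000 Y0.000
M2 ; end

The solid is an L-shaped prism: outer 25 × 22.7 mm, arm thicknesses ≈ 3.49 mm (horizontal) and 8.09 mm (vertical), extruded 10.3 mm in z. Slicing at Δz = 1.718 mm — 6 equal slices spanning the solid's height, so layer i sits at z = i·h/6 — gives 6 non-empty perimeters. Each is a 6-segment closed polygon; G0 lifts to the layer z and rapids to the start vertex, then G1 traces the edges.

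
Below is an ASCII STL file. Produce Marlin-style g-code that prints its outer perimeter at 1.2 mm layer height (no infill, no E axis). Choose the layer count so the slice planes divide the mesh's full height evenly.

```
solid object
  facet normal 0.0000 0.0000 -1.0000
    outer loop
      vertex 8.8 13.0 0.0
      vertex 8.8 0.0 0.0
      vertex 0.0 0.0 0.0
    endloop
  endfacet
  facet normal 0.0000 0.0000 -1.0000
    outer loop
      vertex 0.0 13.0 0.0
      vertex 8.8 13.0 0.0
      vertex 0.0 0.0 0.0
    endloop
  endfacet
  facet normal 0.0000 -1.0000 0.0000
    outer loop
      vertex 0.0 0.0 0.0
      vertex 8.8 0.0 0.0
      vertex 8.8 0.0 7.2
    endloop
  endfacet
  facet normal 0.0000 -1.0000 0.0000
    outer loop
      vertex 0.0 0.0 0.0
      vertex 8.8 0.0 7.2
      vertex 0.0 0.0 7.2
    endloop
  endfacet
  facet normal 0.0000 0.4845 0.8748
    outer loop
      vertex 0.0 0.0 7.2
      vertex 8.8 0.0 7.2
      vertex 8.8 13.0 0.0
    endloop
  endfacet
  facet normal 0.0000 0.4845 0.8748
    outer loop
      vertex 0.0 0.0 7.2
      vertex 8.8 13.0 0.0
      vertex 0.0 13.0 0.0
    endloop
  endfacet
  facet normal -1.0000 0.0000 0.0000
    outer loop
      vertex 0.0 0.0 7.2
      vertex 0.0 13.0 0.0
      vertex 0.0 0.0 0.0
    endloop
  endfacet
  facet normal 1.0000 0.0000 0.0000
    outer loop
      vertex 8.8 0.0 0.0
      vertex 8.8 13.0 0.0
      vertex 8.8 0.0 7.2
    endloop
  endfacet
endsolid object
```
; perimeter-only toolpath
G21 ; units = mm
G90 ; absolute positioning
G28 ; home
; layer 1
G0 Z1.2
G0 X0.0 Y0.0
G1 X8.8 Y0.0
G1 X8.8 Y10.8
G1 X0.0 Y10.8
G1 X0.0 Y0.0
; layer 2
G0 Z2.4
G0 X0.0 Y0.0
G1 X8.8 Y0.0
G1 X8.8 Y8.7
G1 X0.0 Y8.7
G1 X0.0 Y0.0
; layer 3
G0 Z3.6
G0 X0.0 Y0.0
G1 X8.8 Y0.0
G1 X8.8 Y6.5
G1 X0.0 Y6.5
G1 X0.0 Y0.0
; layer 4
G0 Z4.8
G0 X0.0 Y0.0
G1 X8.8 Y0.0
G1 X8.8 Y4.3
G1 X0.0 Y4.3
G1 X0.0 Y0.0
; layer 5
G0 Z6.0
G0 X0.0 Y0.0
G1 X8.8 Y0.0
G1 X8.8 Y2.2
G1 X0.0 Y2.2
G1 X0.0 Y0.0
M2 ; end

The solid is a wedge (ramp): 8.8 × 13 mm base, rising to 7.2 mm along the y=0 edge and sloping linearly to z=0 at y=13. Slicing at Δz = 1.2 mm — 6 equal slices spanning the solid's height, so layer i sits at z = i·h/6 — gives 5 non-empty perimeters. Each is a 4-segment closed polygon; G0 lifts to the layer z and rapids to the start vertex, then G1 traces the edges. The cross-section shrinks linearly with z (the slice at the apex is degenerate and omitted).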